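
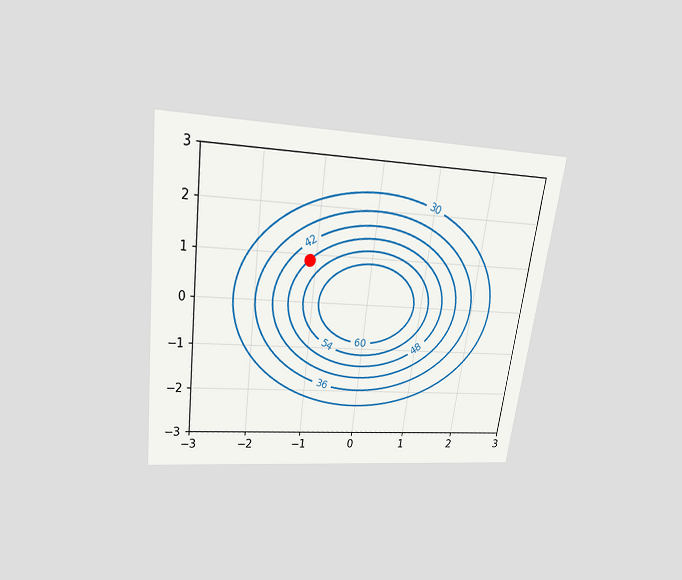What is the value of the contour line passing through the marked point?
48

The chart is tilted about 8° clockwise and viewed slightly from above. The marked point sits on the contour labelled 48.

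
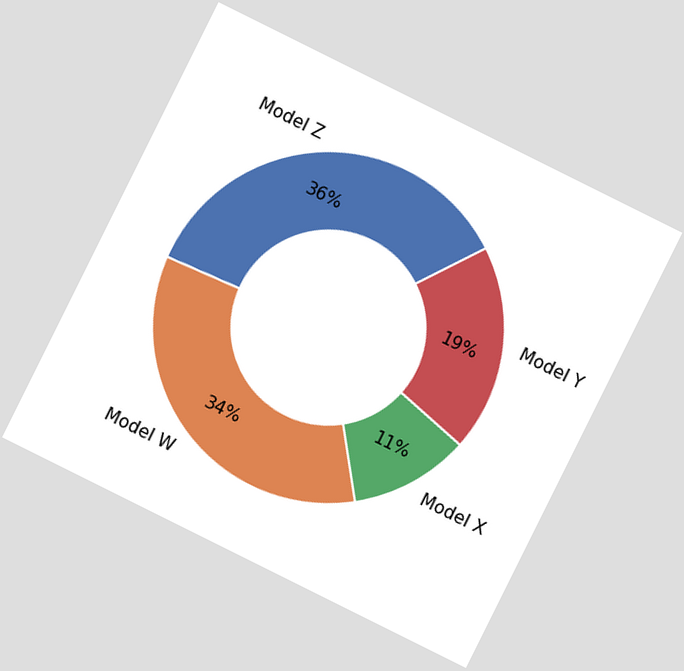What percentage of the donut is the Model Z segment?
36%

The chart is tilted about 26° clockwise. The Model Z segment takes up 36% of the ring.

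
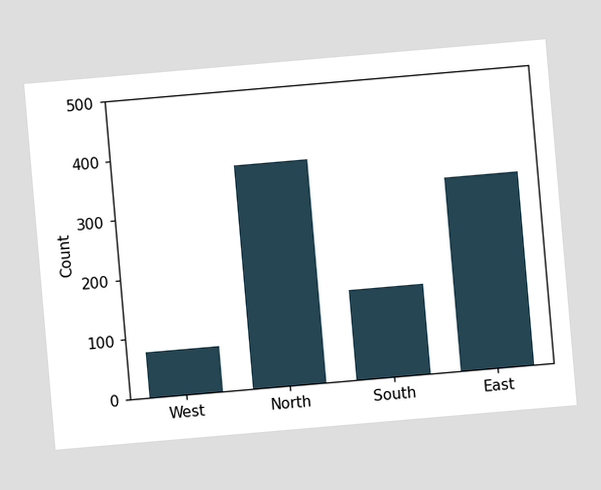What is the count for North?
375

The chart is tilted about 5° counter-clockwise. Reading along the chart's y-axis, the North bar reaches 375.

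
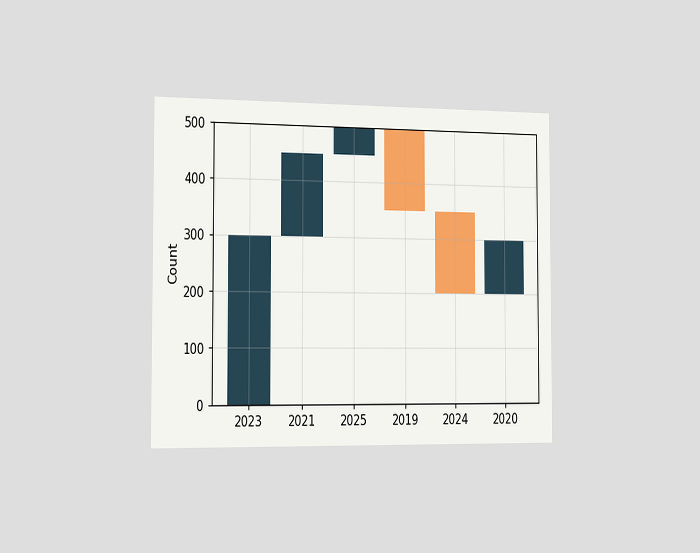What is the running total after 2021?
450

The chart is viewed slightly from the left. After 2021 the running total reaches 450.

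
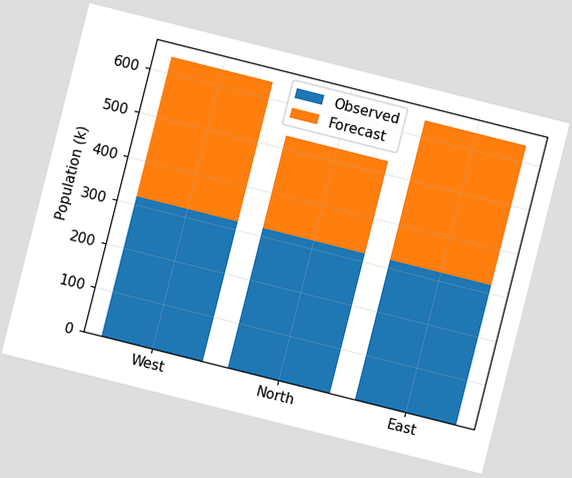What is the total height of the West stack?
636k

The chart is tilted about 14° clockwise. The West stack's top reaches 636k on the y-axis.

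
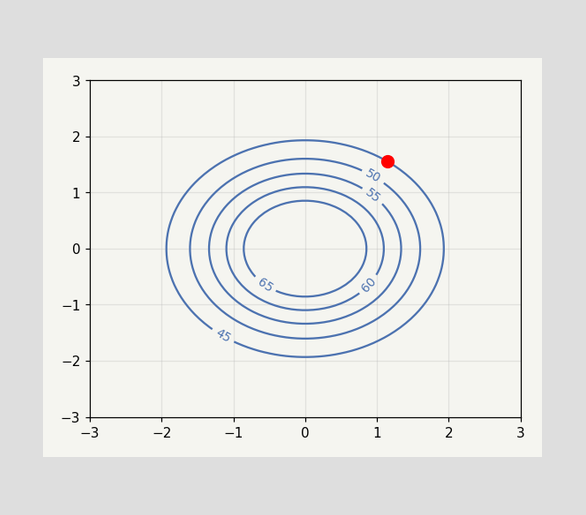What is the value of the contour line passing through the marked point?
45

The marked point sits on the contour labelled 45.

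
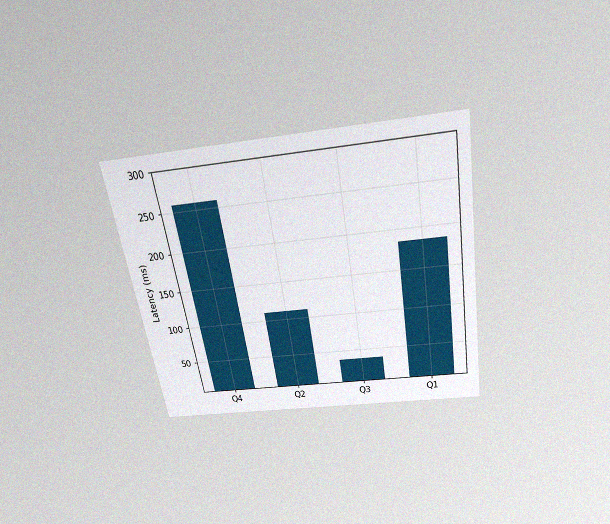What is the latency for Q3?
The chart is tilted about 9° counter-clockwise and viewed slightly from above, with some photo noise. Reading along the chart's y-axis, the Q3 bar reaches 37ms.

37ms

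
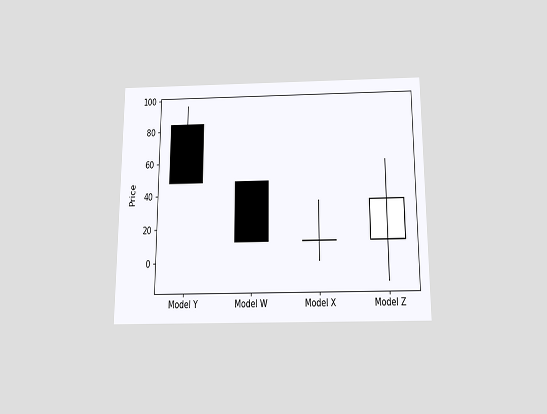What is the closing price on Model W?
12

The chart is viewed slightly from below. The Model W candle closes at 12.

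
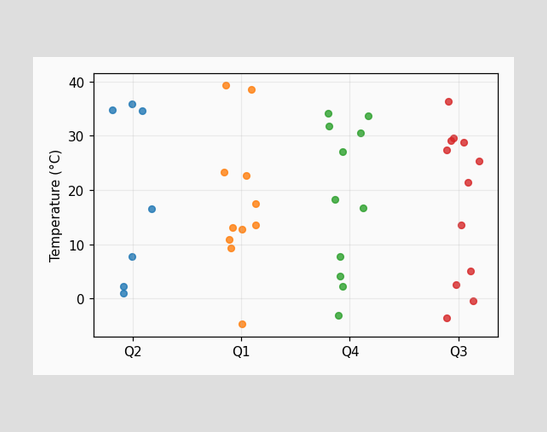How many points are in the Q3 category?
Counting the markers in the Q3 column gives 12.

12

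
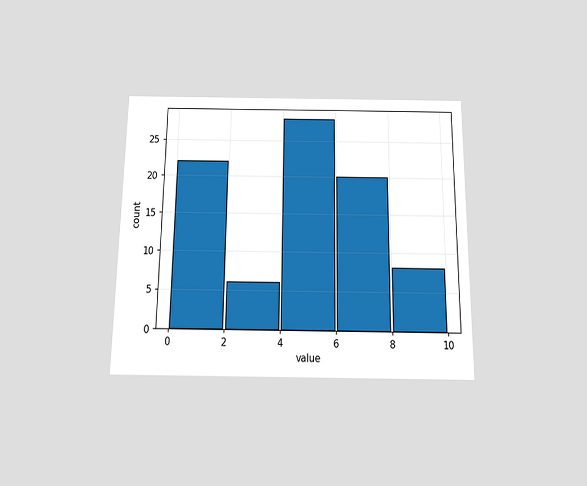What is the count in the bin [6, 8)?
20

The chart is viewed slightly from below. The [6, 8) bin has height 20.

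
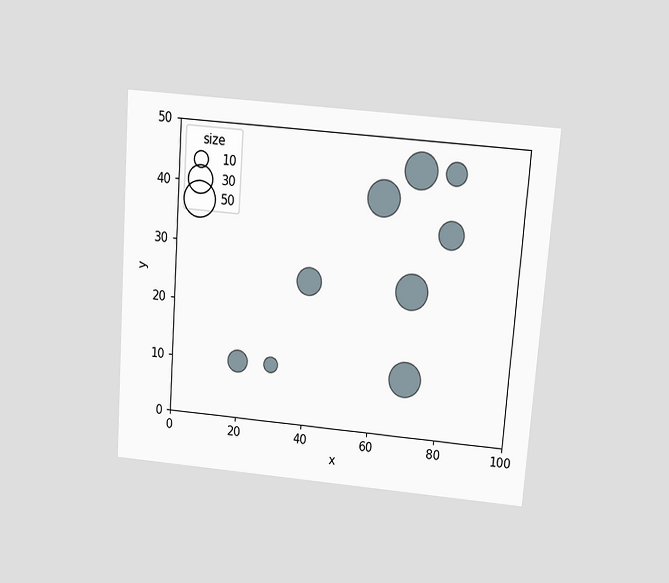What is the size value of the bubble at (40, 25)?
The chart is tilted about 4° clockwise and viewed slightly from above. Matching the bubble at (40, 25) against the size legend gives 30.

30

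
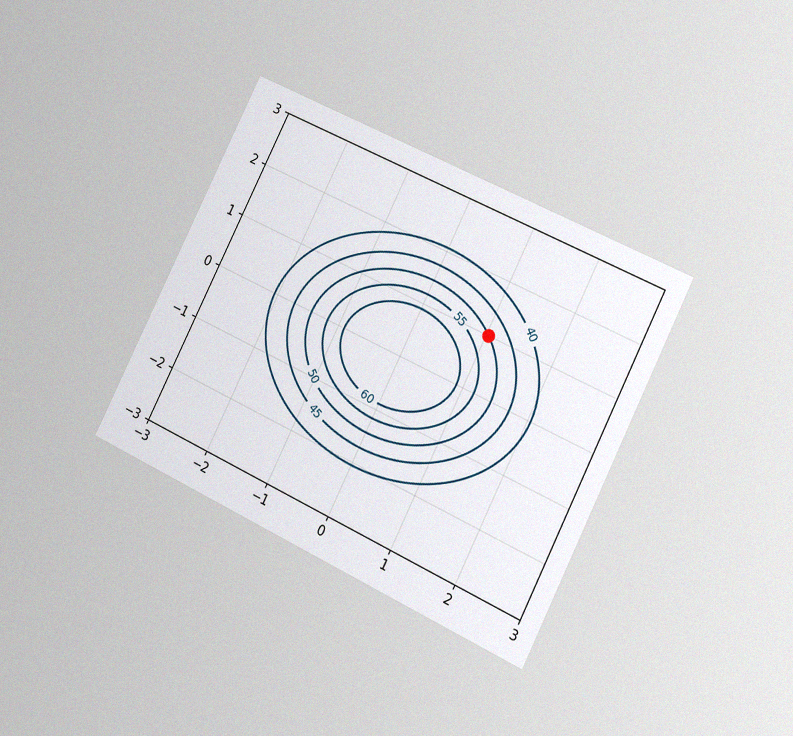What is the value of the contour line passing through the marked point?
The chart is tilted about 26° clockwise and viewed slightly from the right, with some photo noise. The marked point sits on the contour labelled 50.

50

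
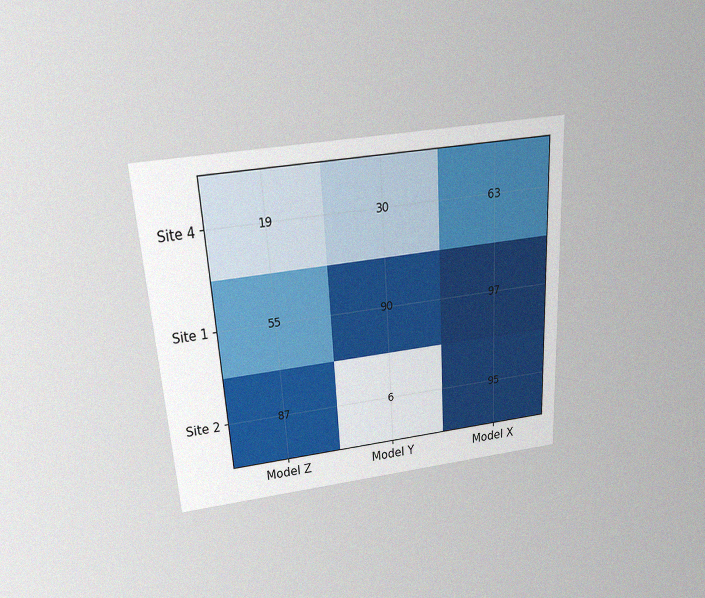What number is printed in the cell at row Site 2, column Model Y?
6

The chart is tilted about 4° counter-clockwise and viewed slightly from above, with some photo noise. The (Site 2, Model Y) cell reads 6.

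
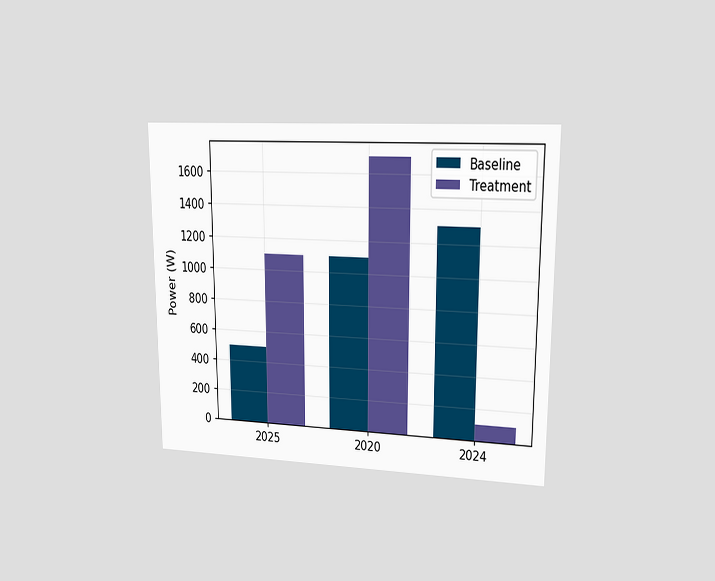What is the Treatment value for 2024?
The chart is viewed at a slight angle. The Treatment bar at 2024 reaches 100W on the y-axis.

100W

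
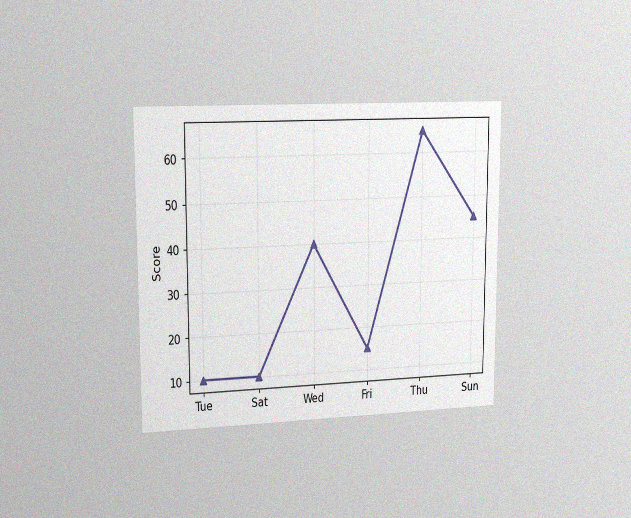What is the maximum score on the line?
The chart is viewed slightly from the left, with some photo noise. The highest point is at Thu, and reading across to the y-axis gives 65.

65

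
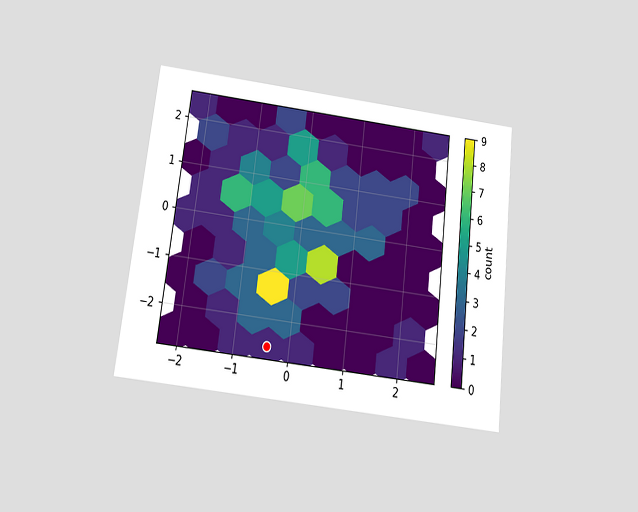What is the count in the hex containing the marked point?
1

The chart is tilted about 7° clockwise and viewed slightly from below. The marked hex reads 1 on the colorbar.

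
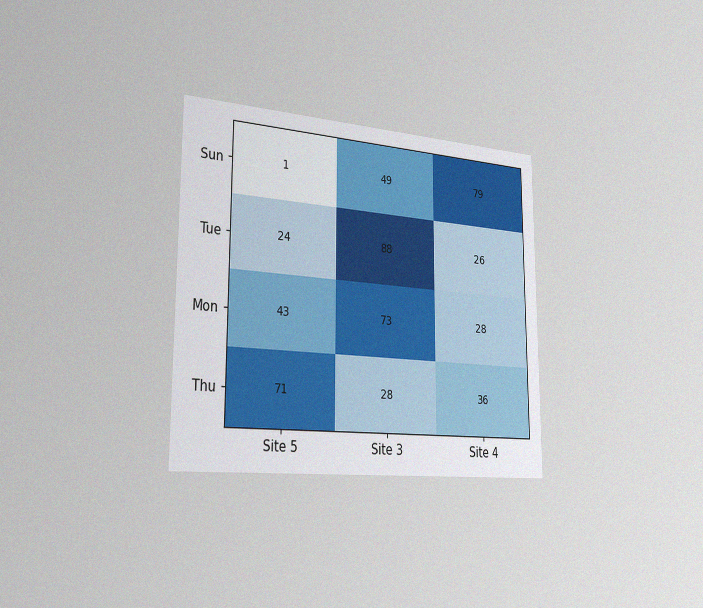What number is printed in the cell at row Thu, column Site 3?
The chart is viewed slightly from the left, with some photo noise. The (Thu, Site 3) cell reads 28.

28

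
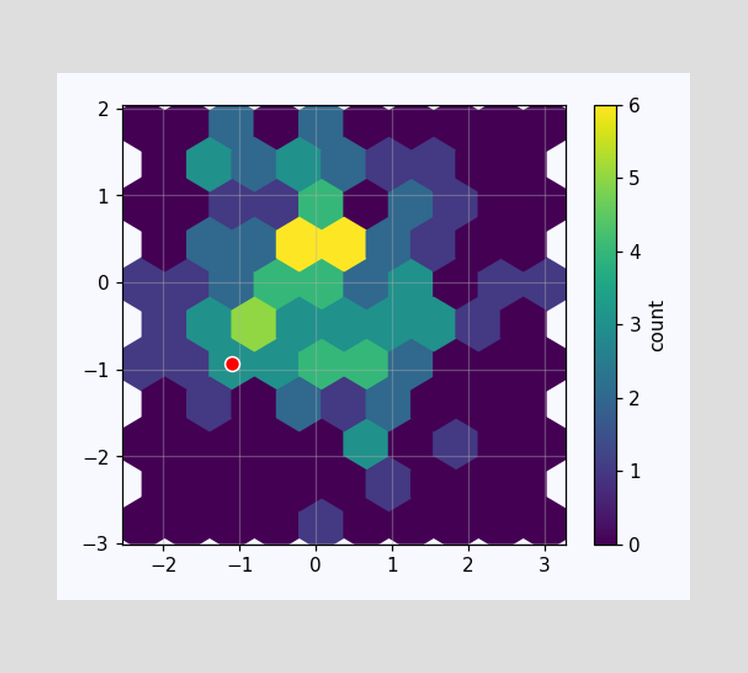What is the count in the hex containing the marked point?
The marked hex reads 3 on the colorbar.

3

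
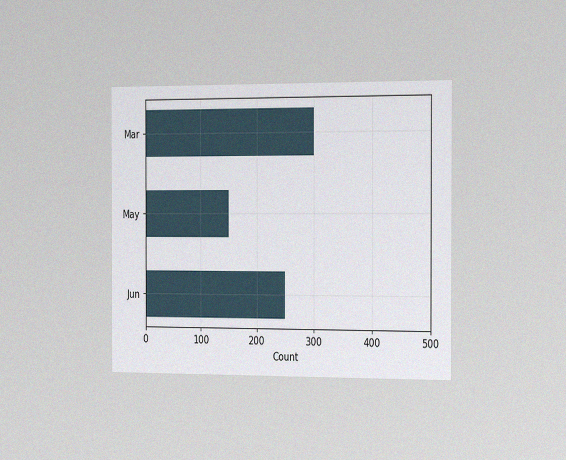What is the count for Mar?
The chart is viewed slightly from the right, with some photo noise. Reading along the chart's x-axis, the Mar bar reaches 300.

300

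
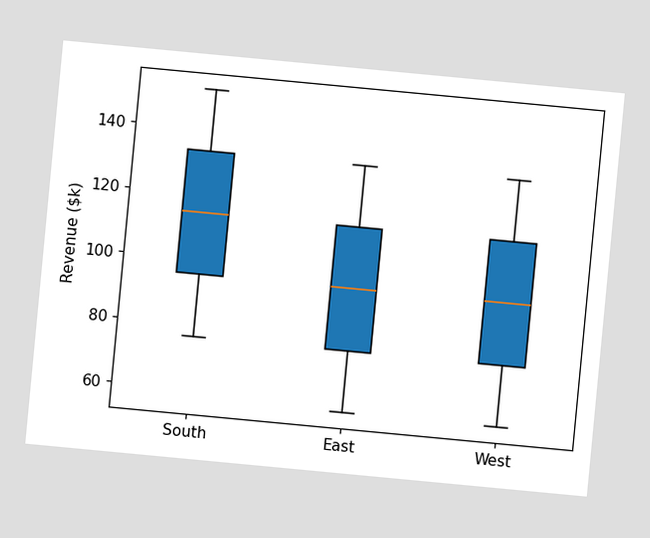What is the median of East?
The chart is tilted about 5° clockwise. The median line in the East box sits at $95k.

$95k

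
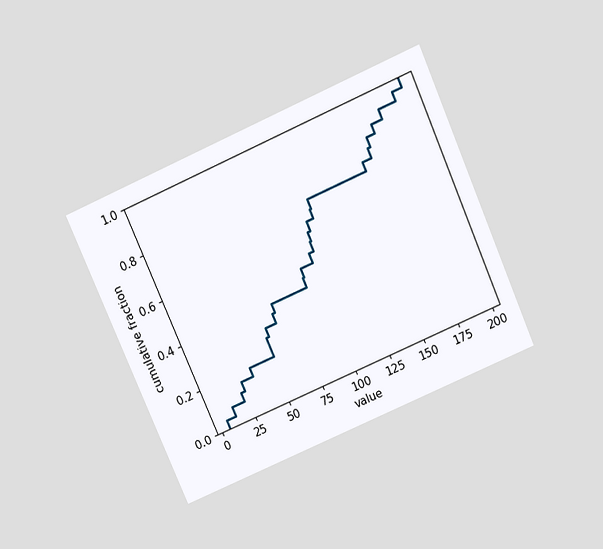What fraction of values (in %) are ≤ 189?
The chart is tilted about 24° counter-clockwise and viewed slightly from above. At x=189 the ECDF step is at 96%.

96%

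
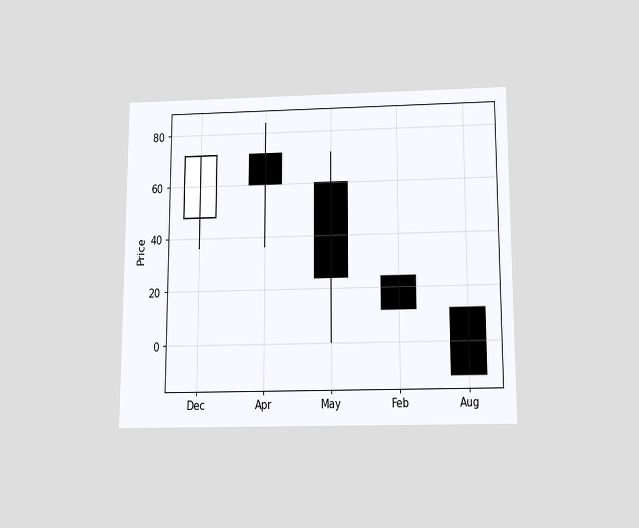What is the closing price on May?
24

The chart is viewed slightly from below. The May candle closes at 24.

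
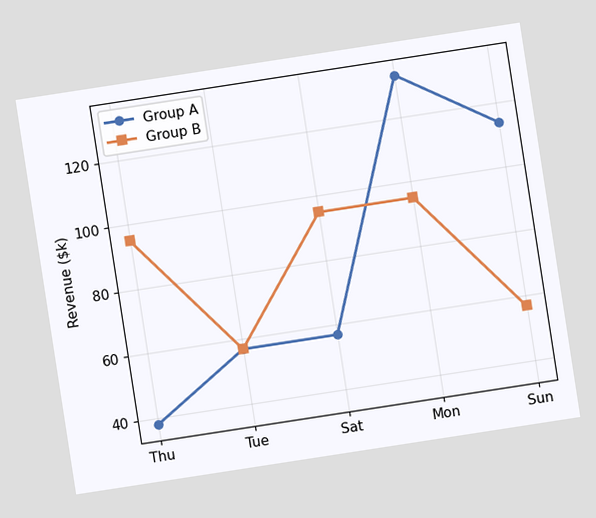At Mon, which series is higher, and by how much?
The chart is tilted about 9° counter-clockwise. At Mon, Group A sits above the other line by $38k.

Group A, by $38k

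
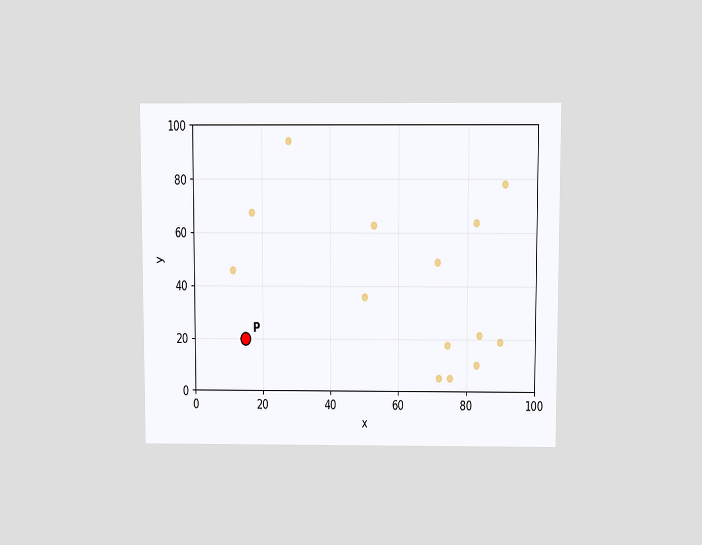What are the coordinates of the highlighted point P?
(15, 20)

The chart is viewed slightly from above. Following the gridlines from P to each axis, P sits at (15, 20).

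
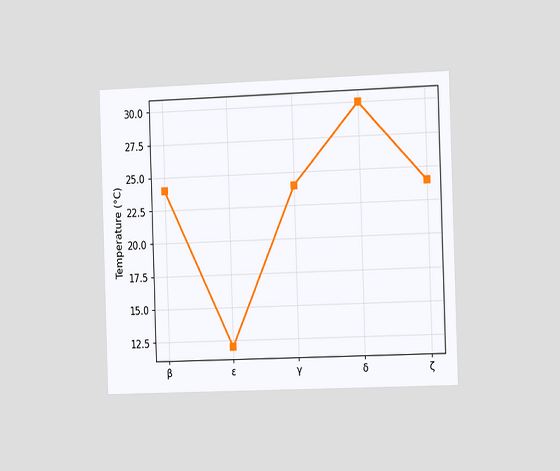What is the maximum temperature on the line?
30°C

The chart is viewed slightly from the right. The highest point is at δ, and reading across to the y-axis gives 30°C.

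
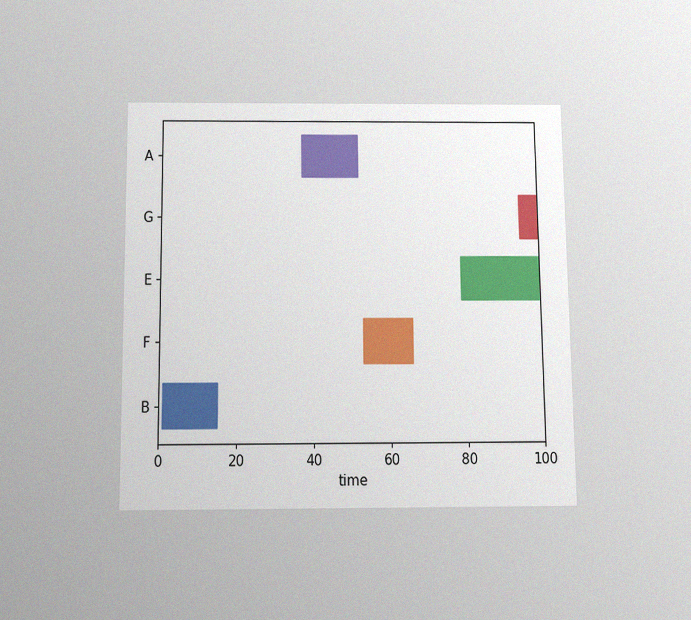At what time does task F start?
The chart is viewed slightly from below, with some photo noise. The F bar begins at t=53.

53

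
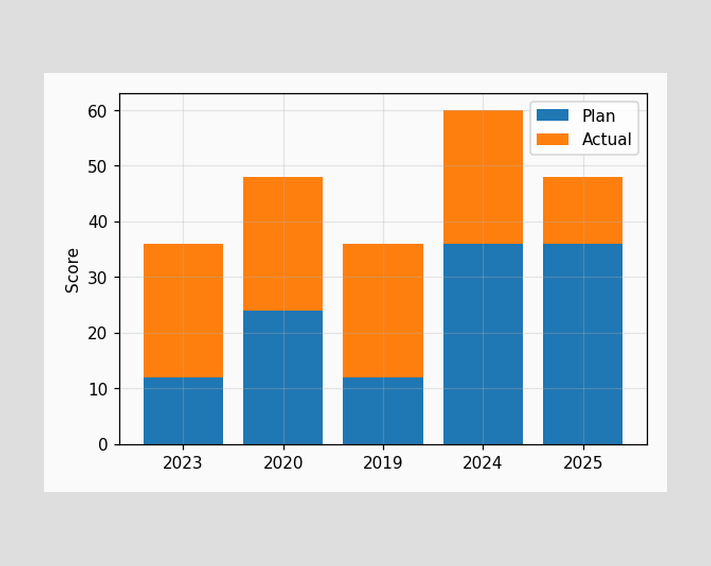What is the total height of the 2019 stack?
The 2019 stack's top reaches 36 on the y-axis.

36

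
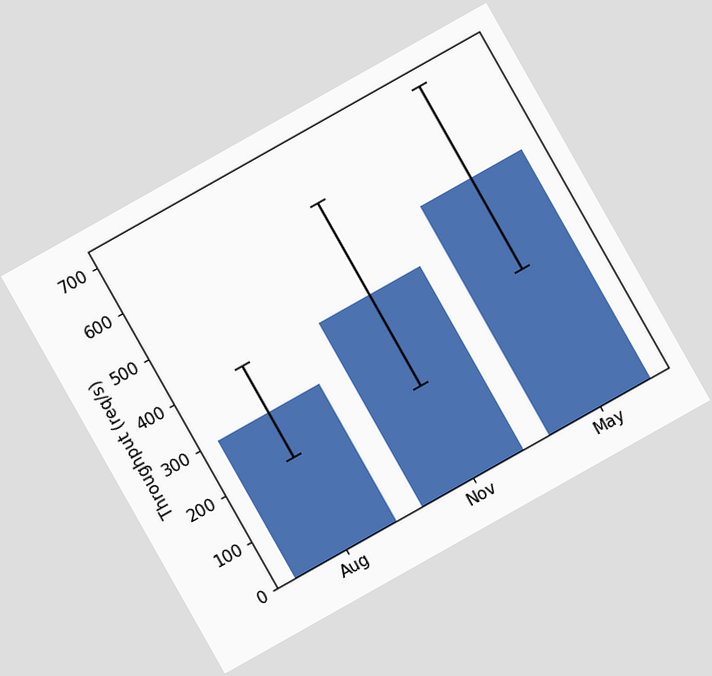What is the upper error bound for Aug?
400req/s

The chart is tilted about 29° counter-clockwise. The Aug bar's upper whisker reaches 400req/s.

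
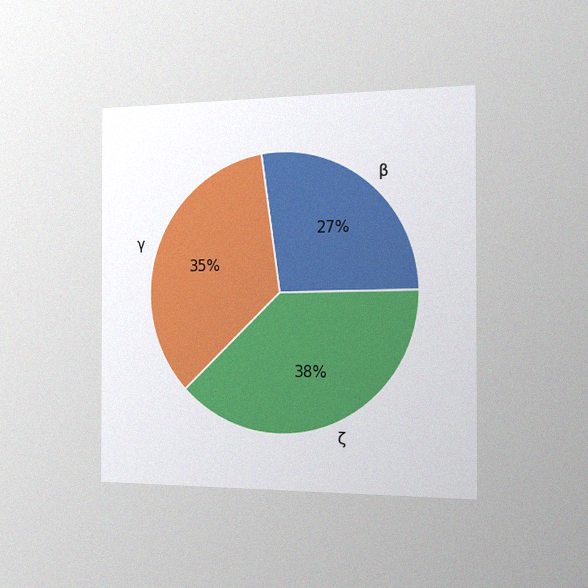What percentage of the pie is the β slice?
27%

The chart is viewed slightly from the right, with some photo noise. The β slice takes up 27% of the pie.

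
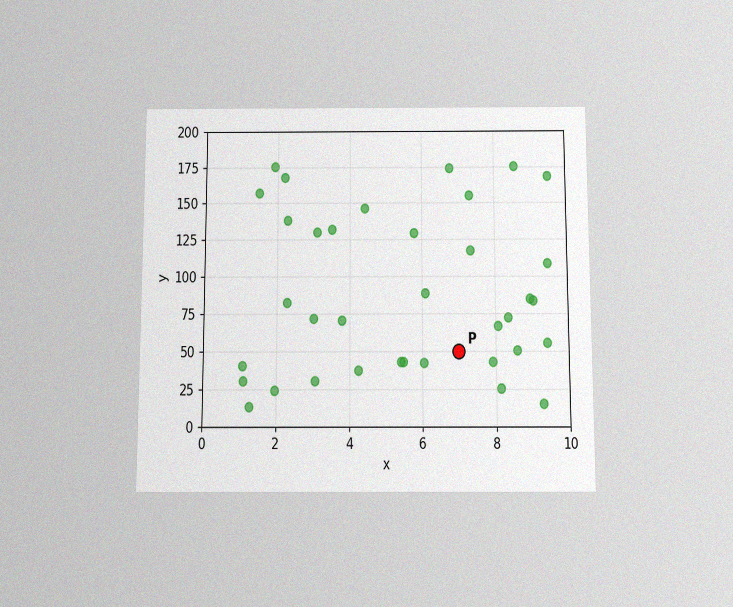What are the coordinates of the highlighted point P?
The chart is viewed slightly from below, with some photo noise. Following the gridlines from P to each axis, P sits at (7, 50).

(7, 50)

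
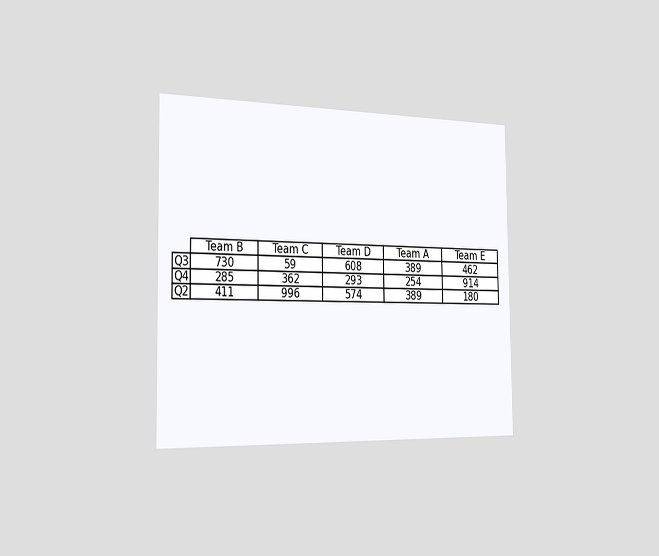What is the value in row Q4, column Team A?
254

The chart is viewed slightly from the left. The (Q4, Team A) cell reads 254.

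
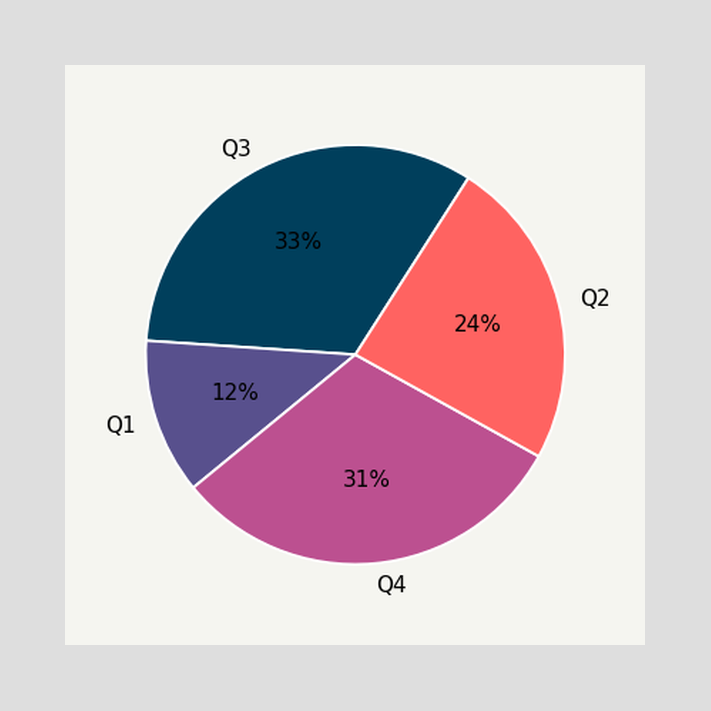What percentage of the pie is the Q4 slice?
31%

The Q4 slice takes up 31% of the pie.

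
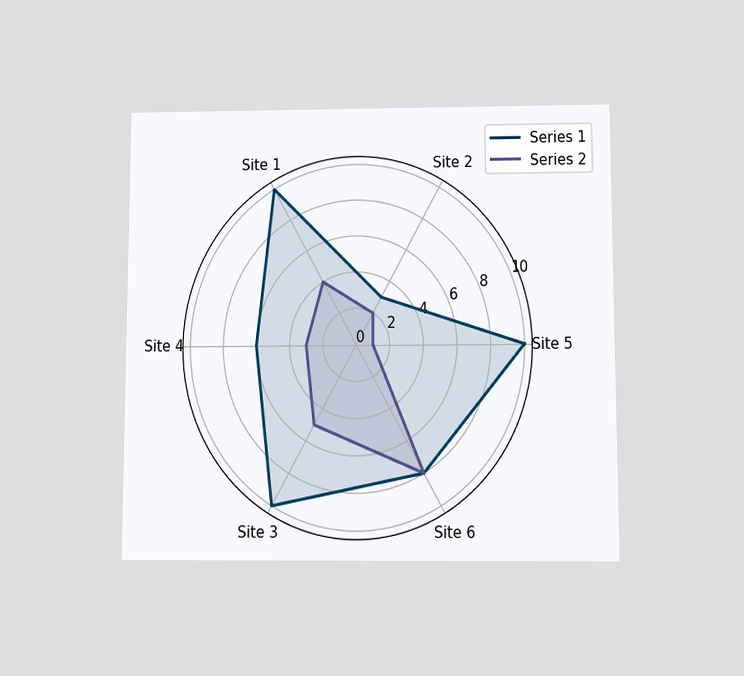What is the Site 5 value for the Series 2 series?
The chart is viewed slightly from below. On the Site 5 axis, Series 2 reaches 1.

1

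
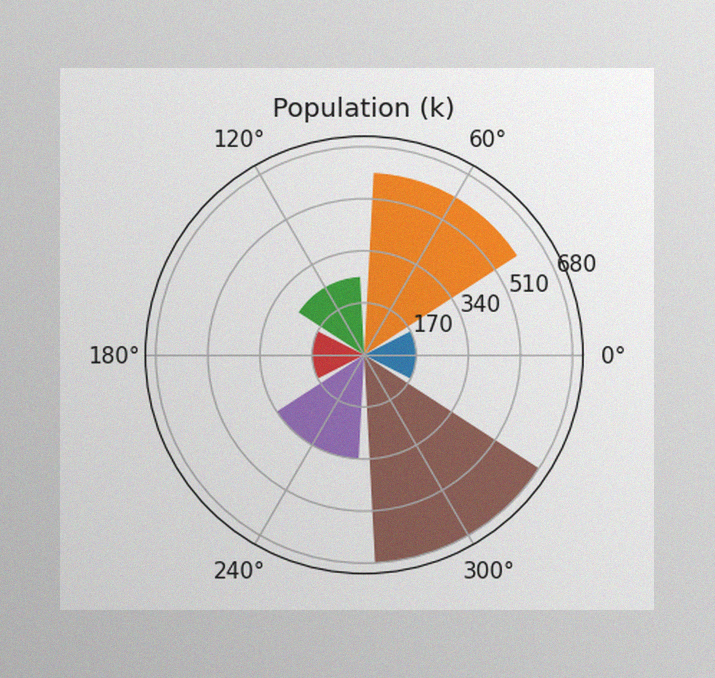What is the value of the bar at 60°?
595k

The image has some photo noise and uneven lighting. The bar at 60° reaches 595k on the radial axis.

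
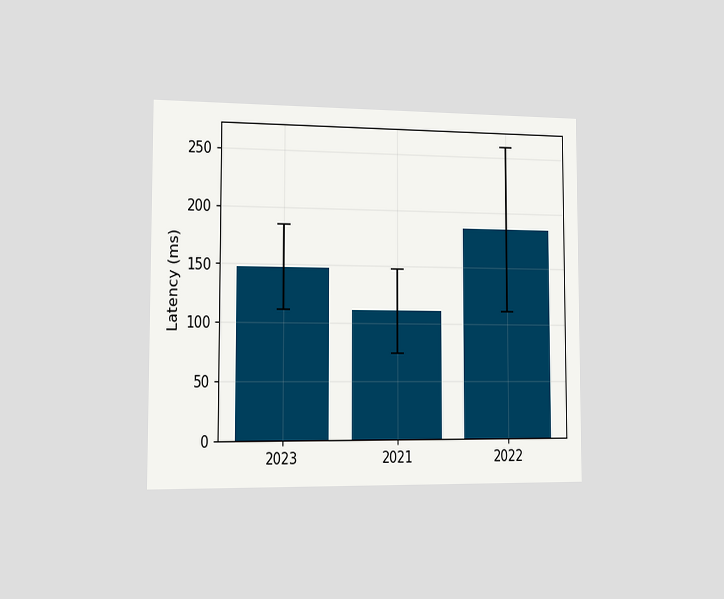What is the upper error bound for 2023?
The chart is viewed slightly from the left. The 2023 bar's upper whisker reaches 185ms.

185ms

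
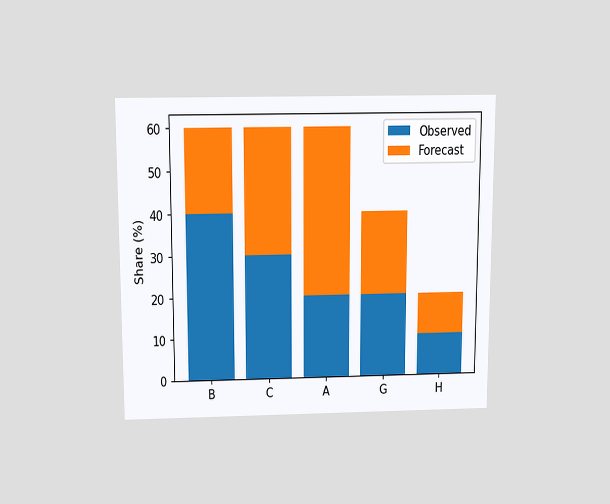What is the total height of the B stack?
The chart is viewed slightly from above. The B stack's top reaches 60% on the y-axis.

60%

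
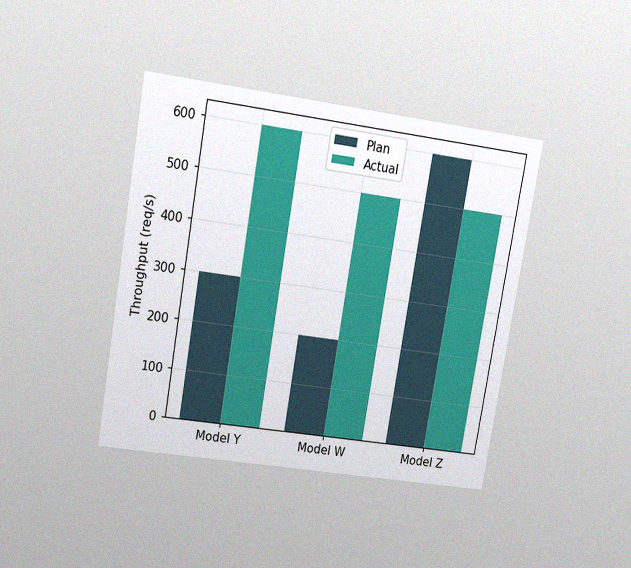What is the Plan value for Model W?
200req/s

The chart is tilted about 10° clockwise and viewed at a slight angle, with some photo noise. The Plan bar at Model W reaches 200req/s on the y-axis.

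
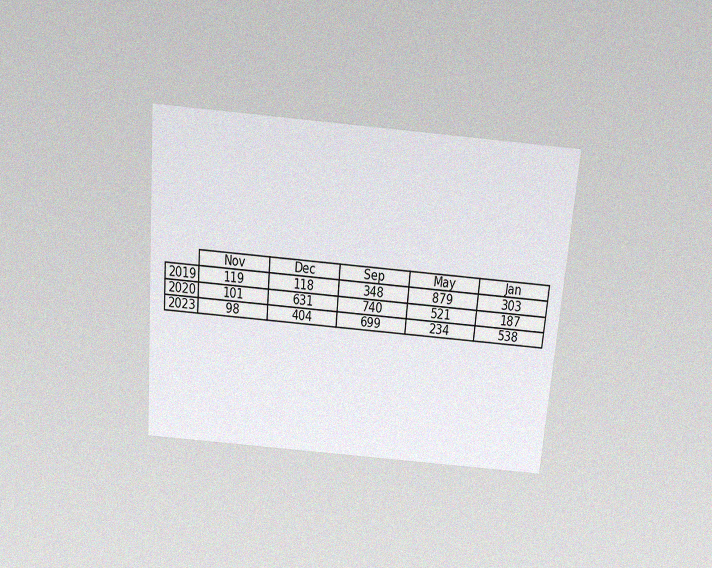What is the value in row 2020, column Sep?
740

The chart is tilted about 5° clockwise and viewed slightly from above, with some photo noise. The (2020, Sep) cell reads 740.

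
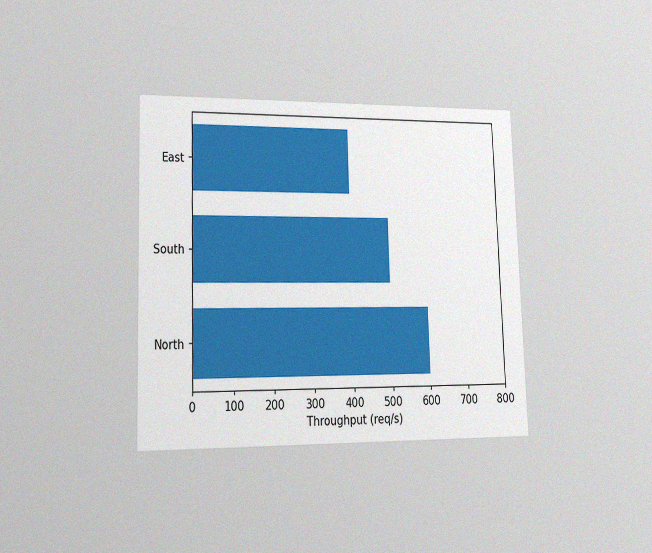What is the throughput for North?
The chart is viewed slightly from the left, with some photo noise. Reading along the chart's x-axis, the North bar reaches 600req/s.

600req/s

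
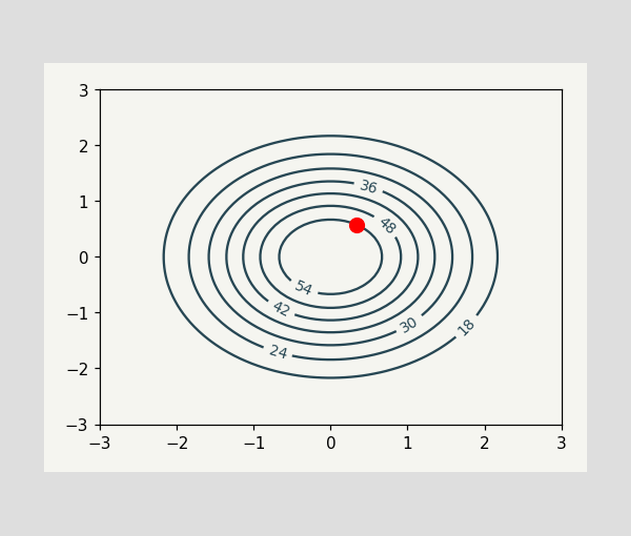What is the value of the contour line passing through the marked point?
The marked point sits on the contour labelled 54.

54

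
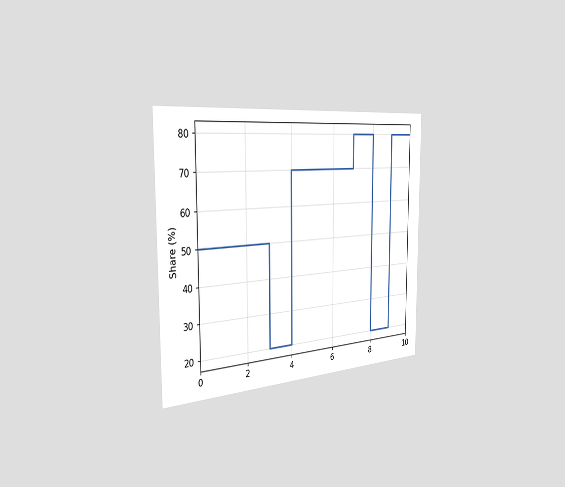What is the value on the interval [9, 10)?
80%

The chart is viewed slightly from the left. On [9, 10) the step sits at 80%.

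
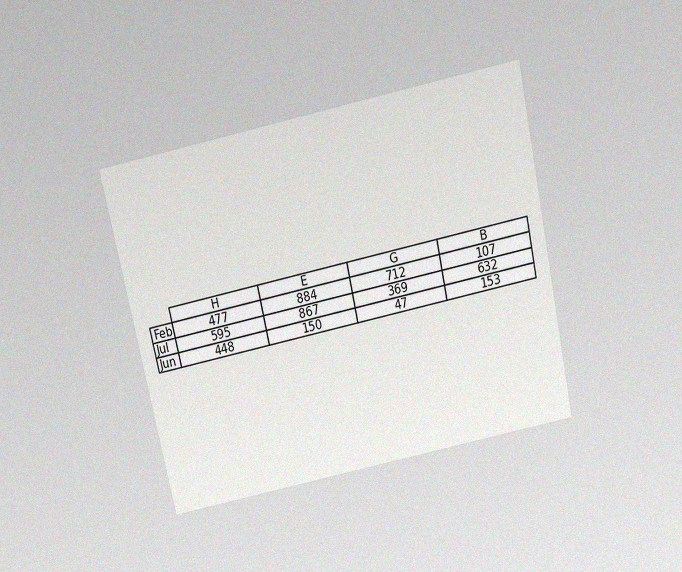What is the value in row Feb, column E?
884

The chart is tilted about 12° counter-clockwise and viewed slightly from above, with some photo noise. The (Feb, E) cell reads 884.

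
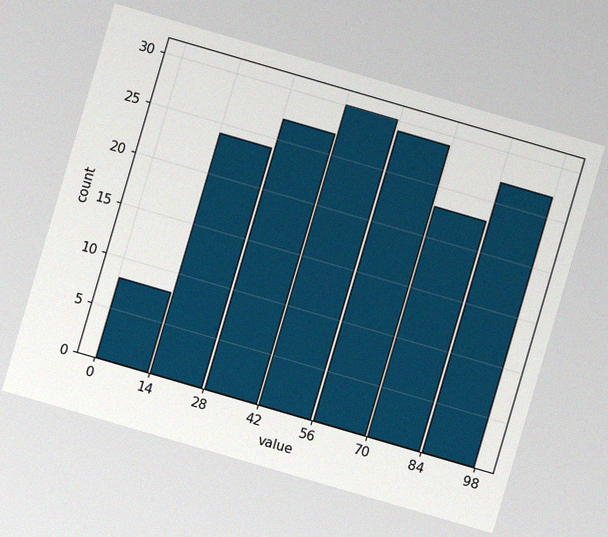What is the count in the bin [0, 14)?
The chart is tilted about 16° clockwise, with some photo noise. The [0, 14) bin has height 8.

8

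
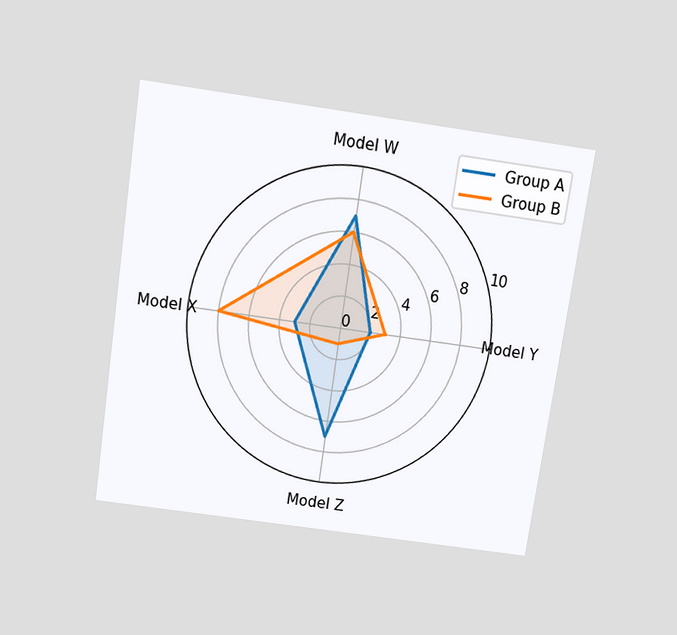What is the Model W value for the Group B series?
The chart is tilted about 8° clockwise and viewed slightly from above. On the Model W axis, Group B reaches 6.

6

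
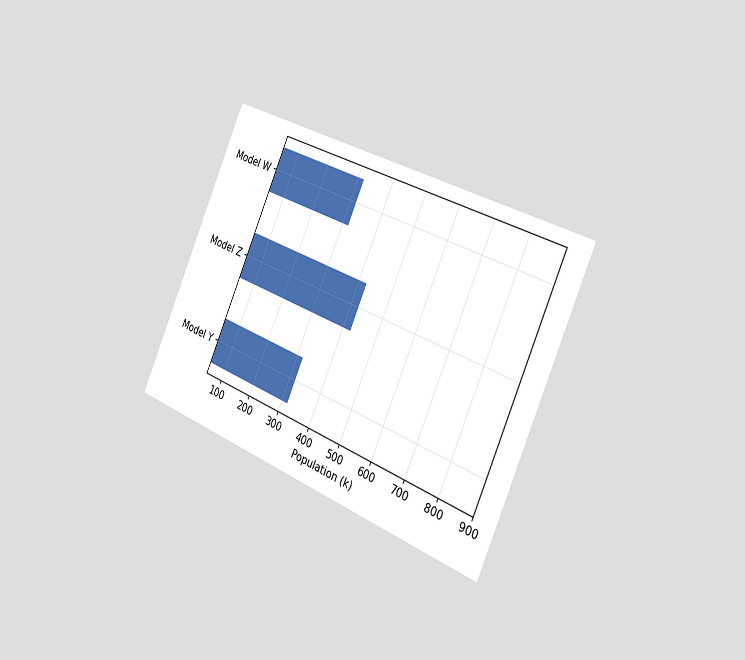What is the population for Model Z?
424k

The chart is tilted about 24° clockwise and viewed slightly from the right. Reading along the chart's x-axis, the Model Z bar reaches 424k.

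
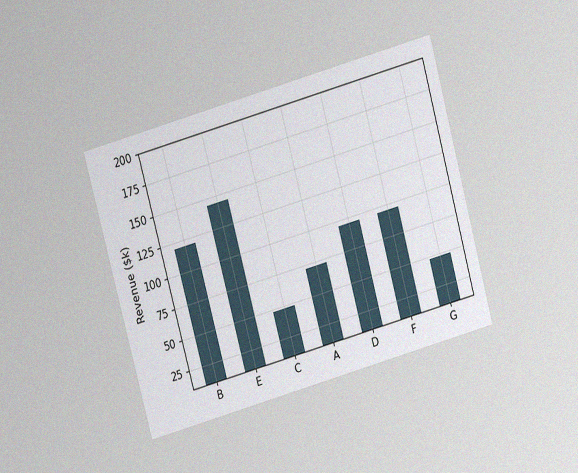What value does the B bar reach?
The chart is tilted about 15° counter-clockwise and viewed slightly from above, with some photo noise. Reading along the chart's y-axis, the B bar reaches $120k.

$120k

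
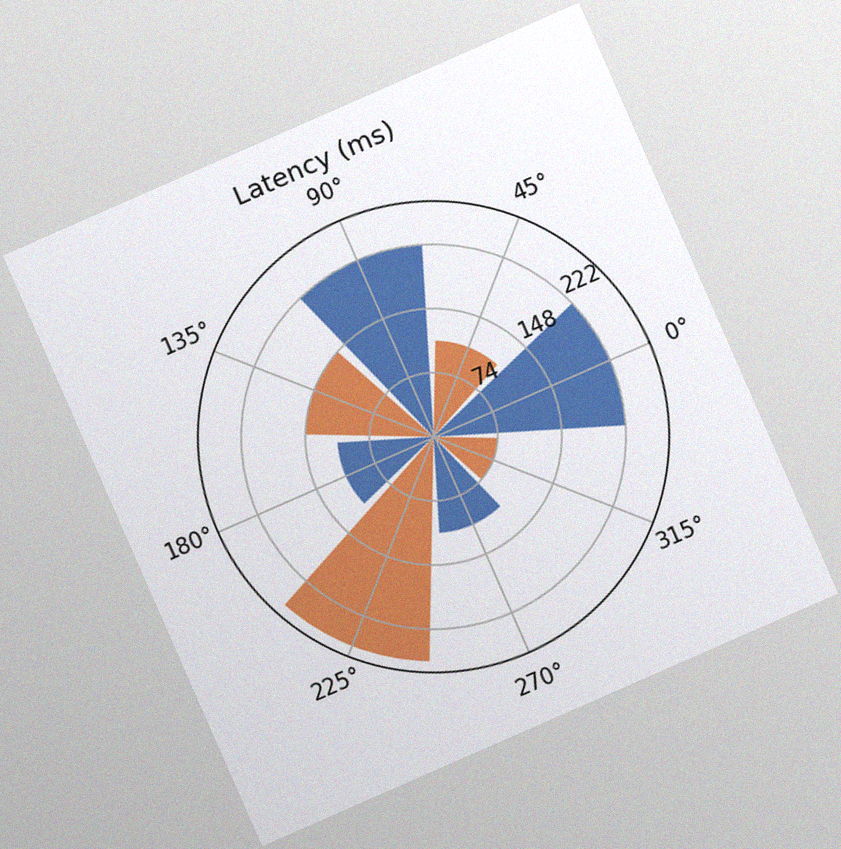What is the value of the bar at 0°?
222ms

The chart is tilted about 24° counter-clockwise, with some photo noise. The bar at 0° reaches 222ms on the radial axis.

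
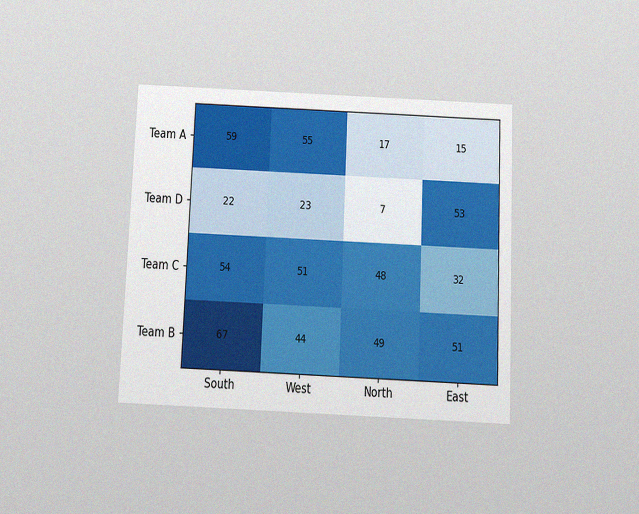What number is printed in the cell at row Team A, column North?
17

The chart is tilted about 2° clockwise and viewed slightly from below, with some photo noise. The (Team A, North) cell reads 17.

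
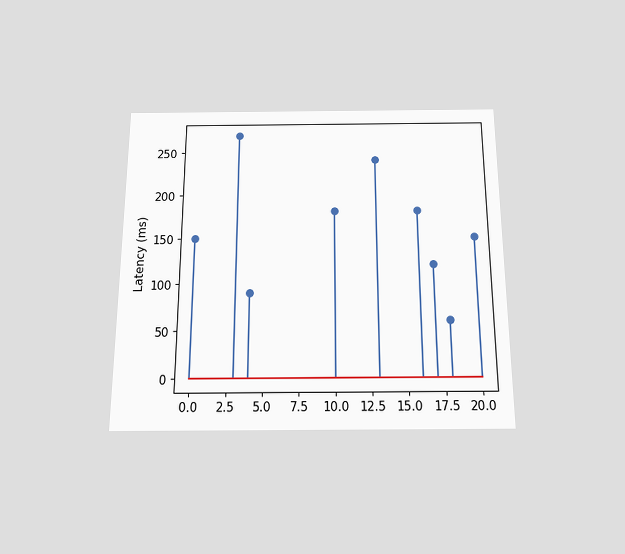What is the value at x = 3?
270ms

The chart is viewed slightly from below. The stem at x=3 reaches 270ms.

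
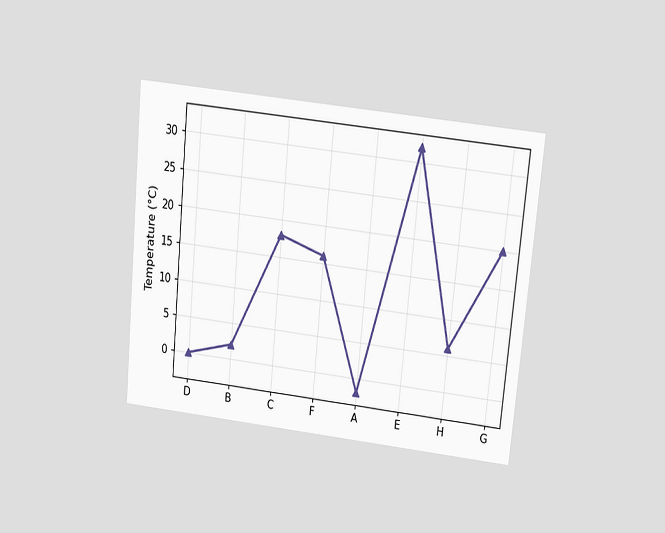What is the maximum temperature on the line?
The chart is tilted about 5° clockwise and viewed slightly from above. The highest point is at E, and reading across to the y-axis gives 32°C.

32°C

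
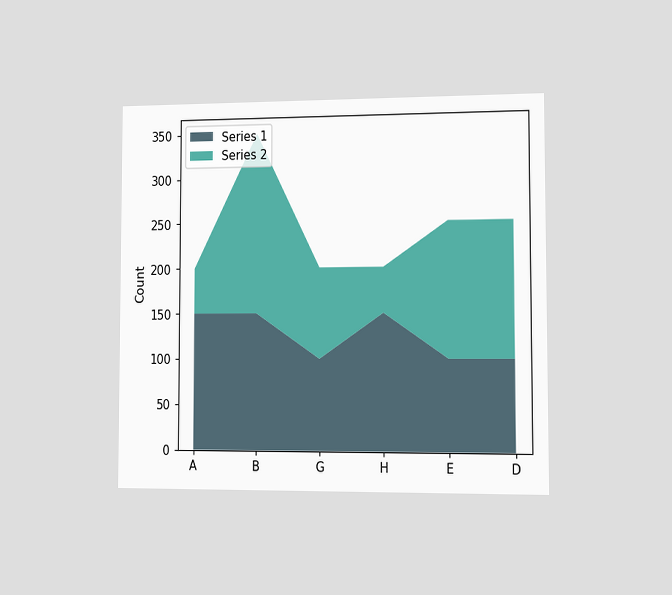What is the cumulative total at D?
The chart is viewed slightly from the right. The stacked total at D reaches 250.

250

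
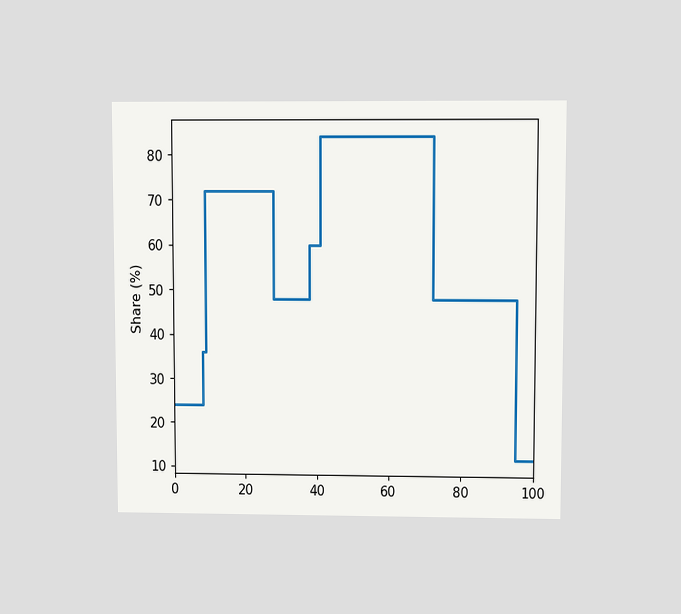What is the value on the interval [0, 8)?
The chart is viewed at a slight angle. On [0, 8) the step sits at 24%.

24%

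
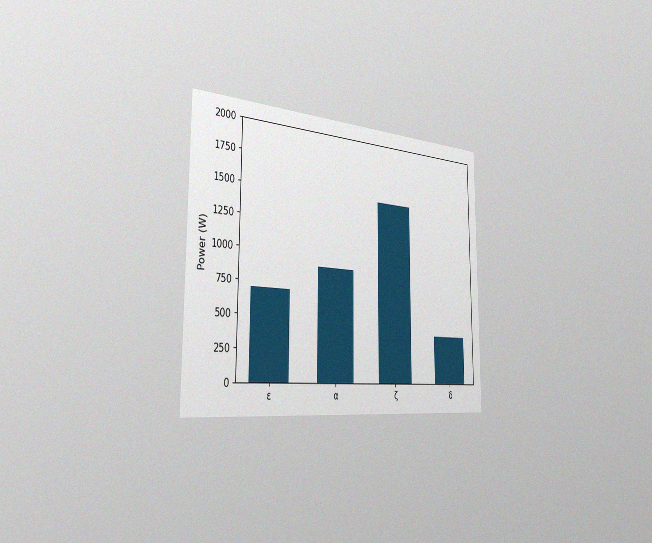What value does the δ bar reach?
The chart is viewed slightly from the left, with some photo noise. Reading along the chart's y-axis, the δ bar reaches 400W.

400W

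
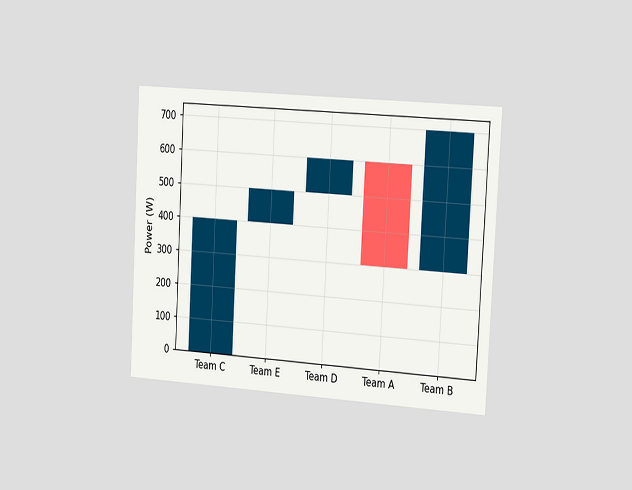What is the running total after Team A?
300W

The chart is tilted about 3° clockwise and viewed slightly from the right. After Team A the running total reaches 300W.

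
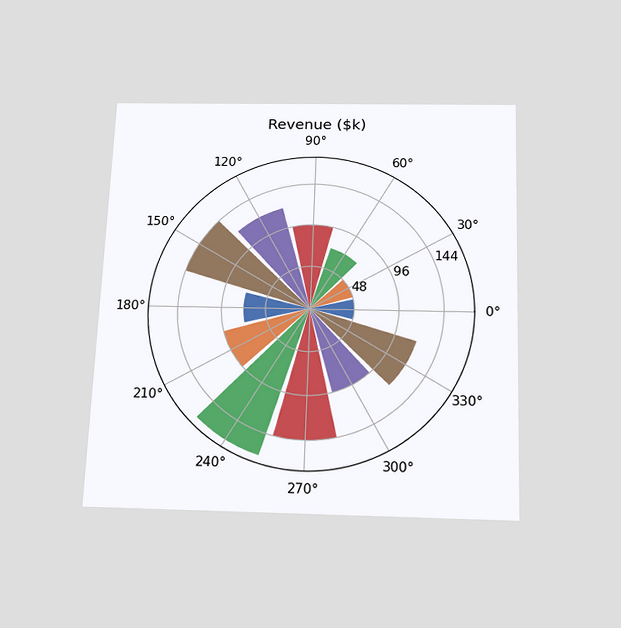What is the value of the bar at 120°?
The chart is tilted about 2° clockwise and viewed slightly from below. The bar at 120° reaches $120k on the radial axis.

$120k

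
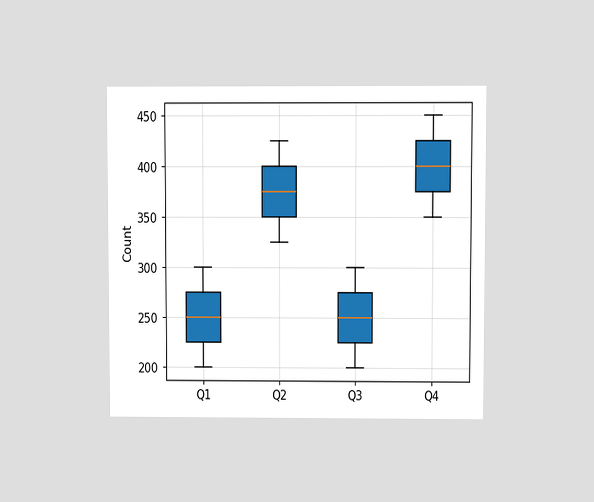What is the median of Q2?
375

The chart is viewed at a slight angle. The median line in the Q2 box sits at 375.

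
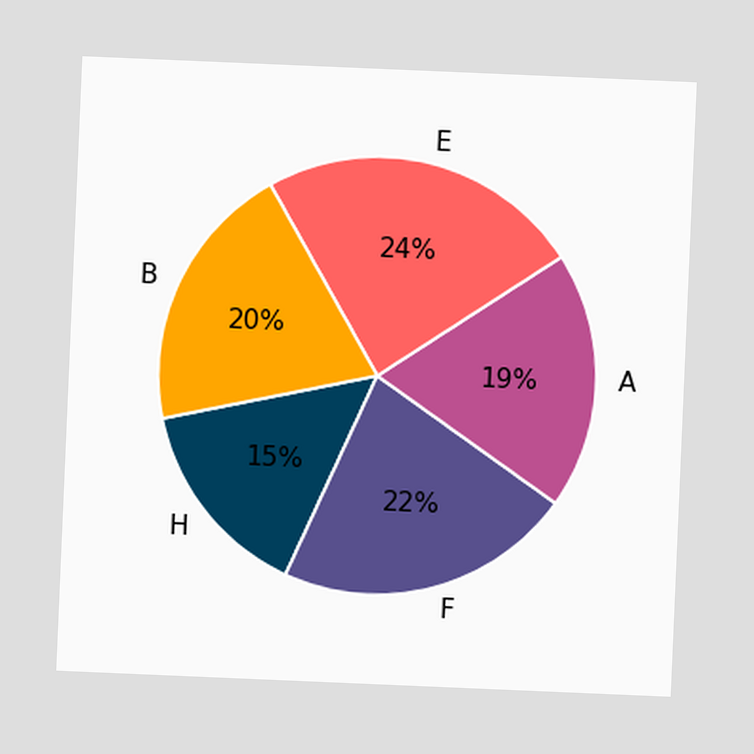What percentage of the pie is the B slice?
The chart is tilted about 2° clockwise. The B slice takes up 20% of the pie.

20%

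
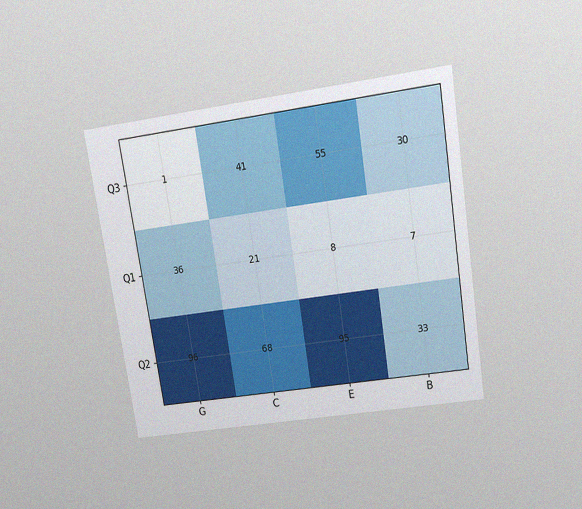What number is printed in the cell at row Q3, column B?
The chart is tilted about 9° counter-clockwise and viewed slightly from above, with some photo noise. The (Q3, B) cell reads 30.

30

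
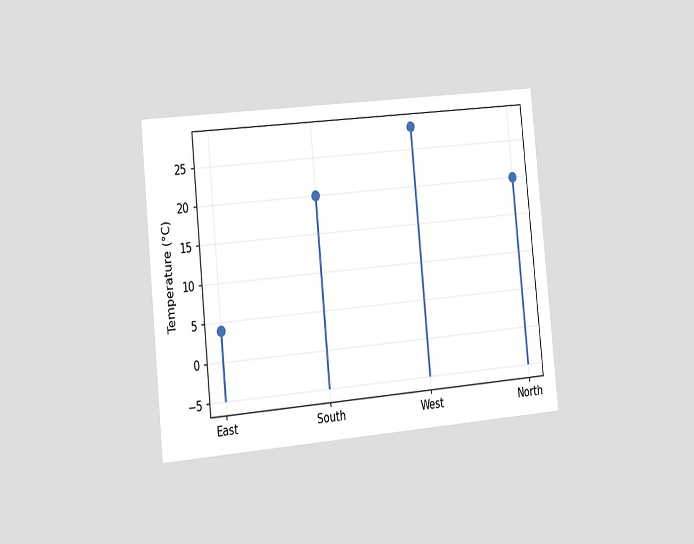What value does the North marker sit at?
The chart is tilted about 6° counter-clockwise and viewed slightly from the left. The North marker sits at 20°C.

20°C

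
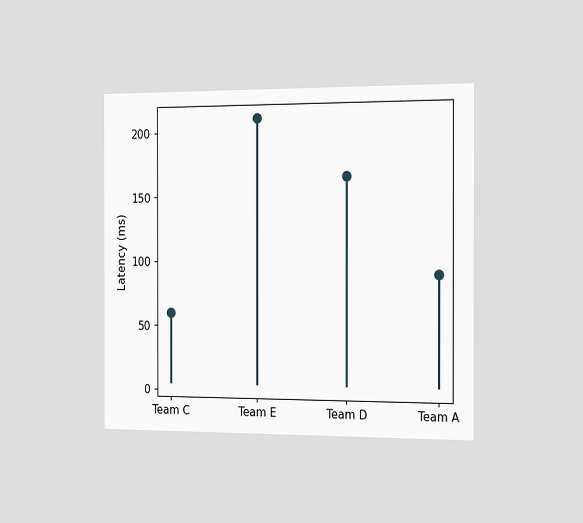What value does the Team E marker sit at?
The chart is viewed slightly from the right. The Team E marker sits at 210ms.

210ms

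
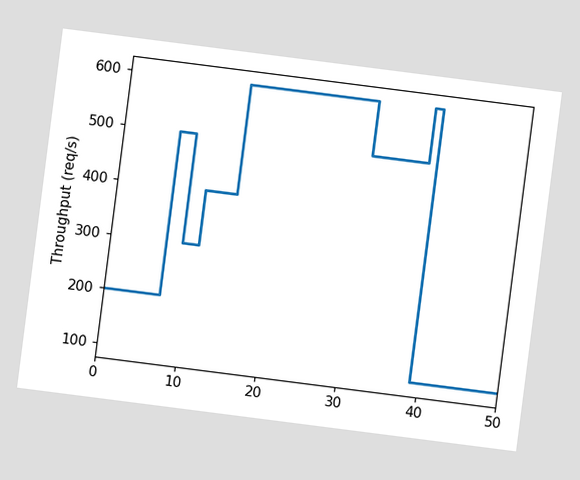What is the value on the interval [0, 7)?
200req/s

The chart is tilted about 7° clockwise. On [0, 7) the step sits at 200req/s.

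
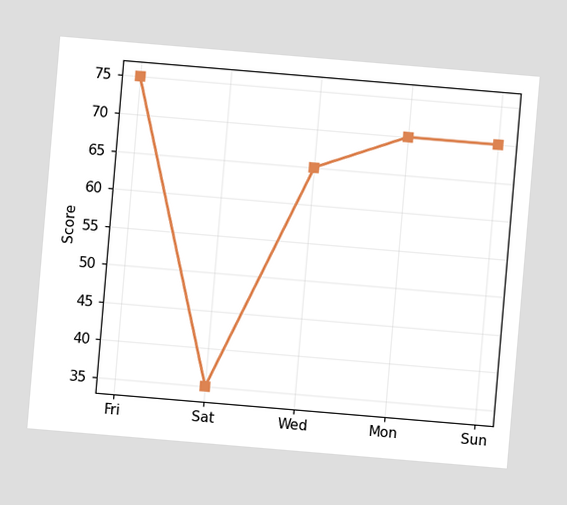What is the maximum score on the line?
75

The chart is tilted about 5° clockwise. The highest point is at Fri, and reading across to the y-axis gives 75.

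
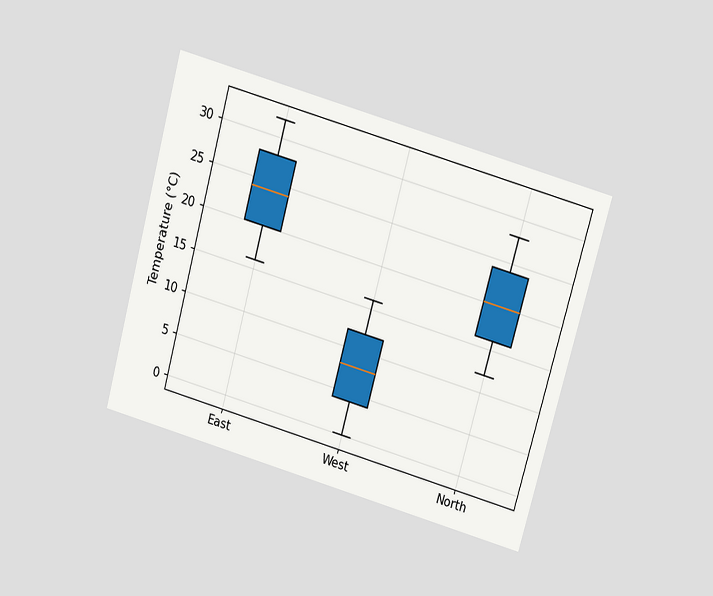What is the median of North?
The chart is tilted about 15° clockwise and viewed slightly from above. The median line in the North box sits at 20°C.

20°C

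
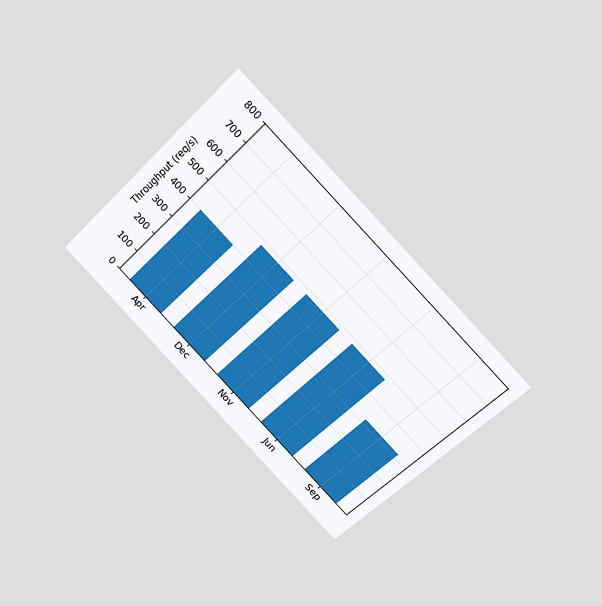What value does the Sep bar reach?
320req/s

The chart is tilted about 45° clockwise and viewed at a slight angle. Reading along the chart's y-axis, the Sep bar reaches 320req/s.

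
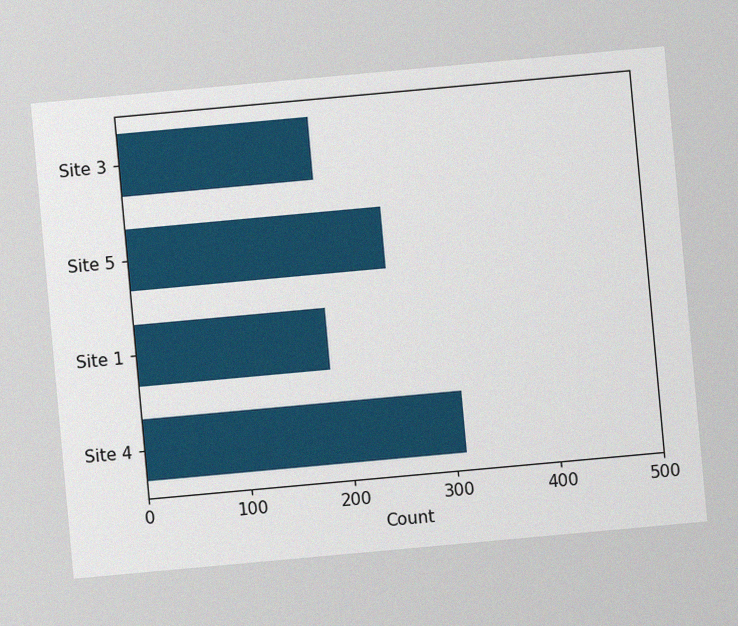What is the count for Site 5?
The chart is tilted about 5° counter-clockwise, with some photo noise. Reading along the chart's x-axis, the Site 5 bar reaches 248.

248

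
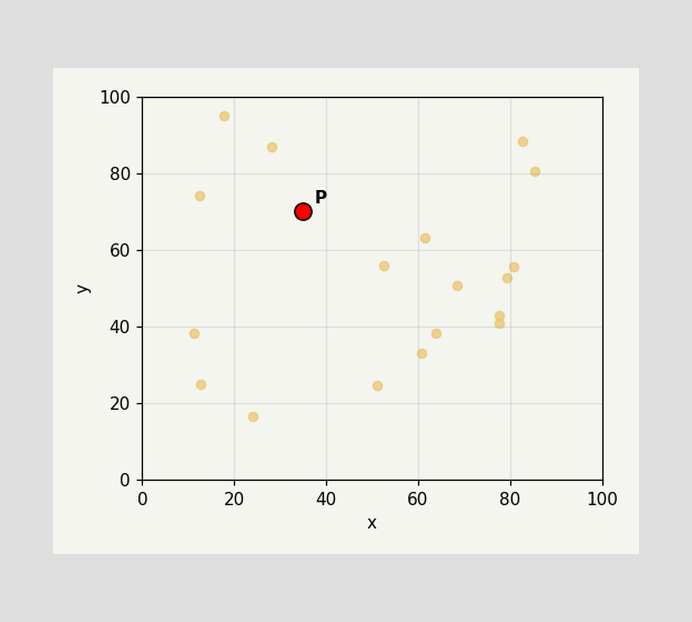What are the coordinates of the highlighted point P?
Following the gridlines from P to each axis, P sits at (35, 70).

(35, 70)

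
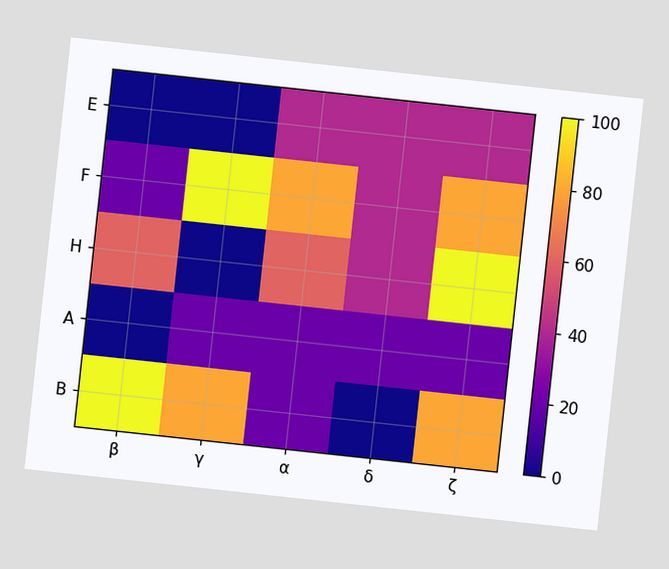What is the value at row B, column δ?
The chart is tilted about 6° clockwise. Matching cell (B, δ) against the colorbar gives 0.

0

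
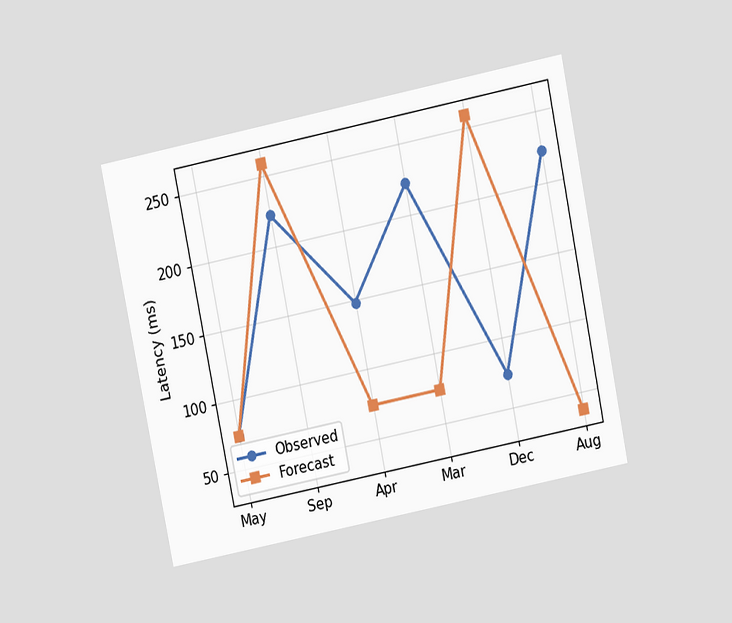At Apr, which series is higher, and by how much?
Observed, by 74ms

The chart is tilted about 11° counter-clockwise and viewed slightly from above. At Apr, Observed sits above the other line by 74ms.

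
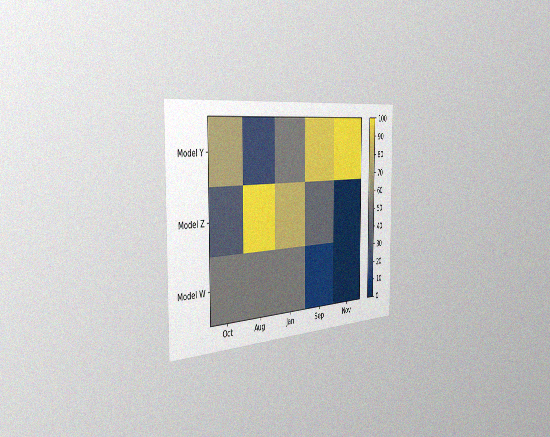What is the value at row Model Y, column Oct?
70

The chart is viewed slightly from the left, with some photo noise. Matching cell (Model Y, Oct) against the colorbar gives 70.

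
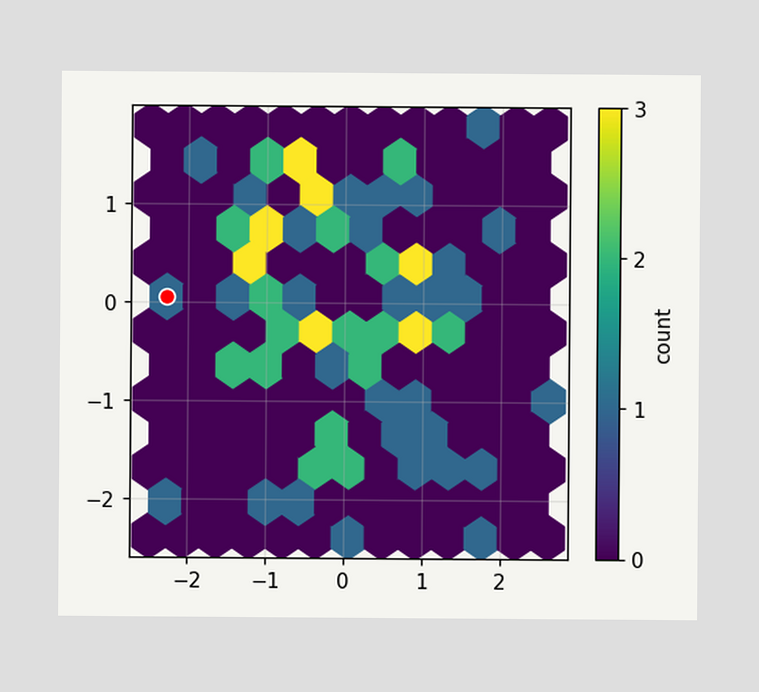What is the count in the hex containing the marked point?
The marked hex reads 1 on the colorbar.

1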